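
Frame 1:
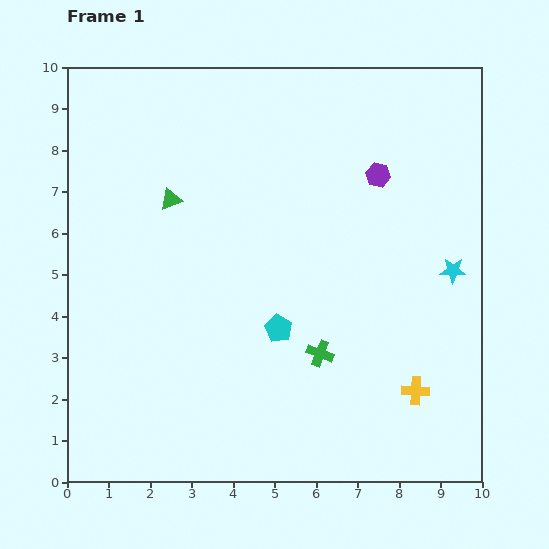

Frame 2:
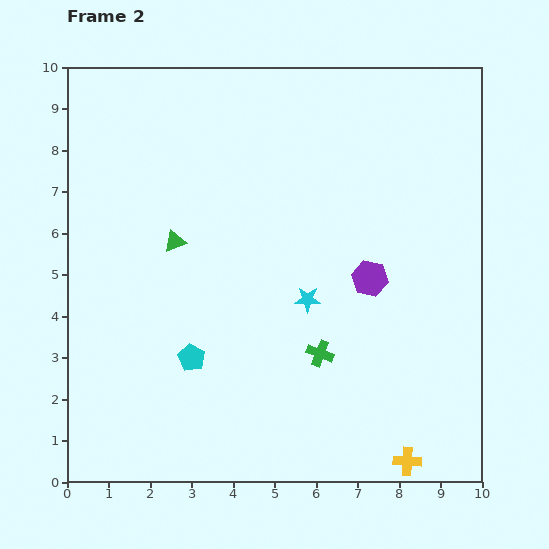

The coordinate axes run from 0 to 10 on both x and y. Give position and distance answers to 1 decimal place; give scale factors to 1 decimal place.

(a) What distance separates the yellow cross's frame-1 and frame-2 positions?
1.7

The yellow cross moved from (8.4, 2.2) to (8.2, 0.5), a distance of √(0.2² + 1.7²) ≈ 1.7.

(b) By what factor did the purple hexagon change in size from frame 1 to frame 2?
1.5×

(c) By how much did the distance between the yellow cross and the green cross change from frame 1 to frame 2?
+0.8

Distance in frame 1: 2.5. Distance in frame 2: 3.3.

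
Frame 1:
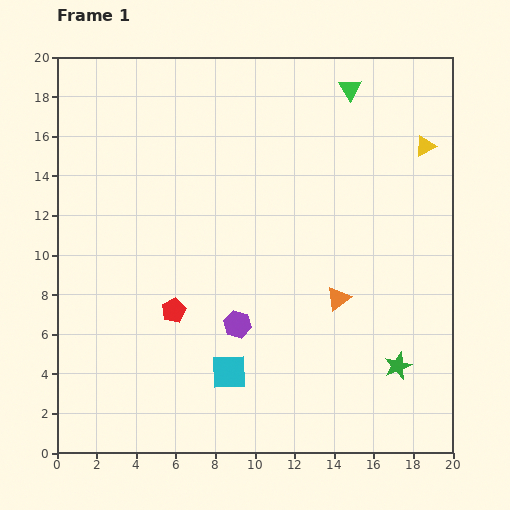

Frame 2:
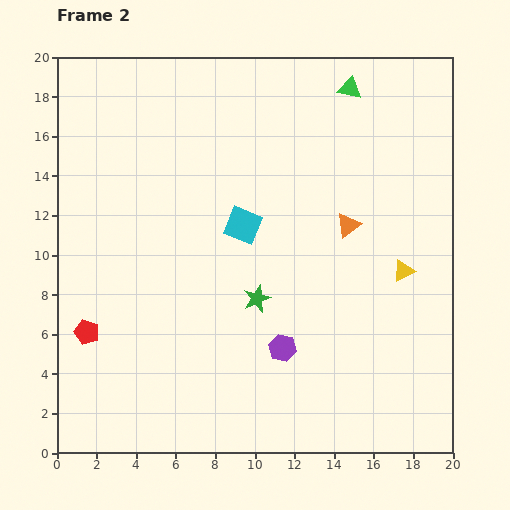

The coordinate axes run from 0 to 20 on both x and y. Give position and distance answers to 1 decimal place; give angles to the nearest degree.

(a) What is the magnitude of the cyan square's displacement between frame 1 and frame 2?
7.4

The cyan square moved from (8.7, 4.1) to (9.4, 11.5), a distance of √(0.7² + 7.4²) ≈ 7.4.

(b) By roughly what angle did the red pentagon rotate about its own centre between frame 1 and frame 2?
26° counter-clockwise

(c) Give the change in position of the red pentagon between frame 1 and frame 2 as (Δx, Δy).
(-4.4, -1.1)

The red pentagon was at (5.9, 7.2) in frame 1 and (1.5, 6.1) in frame 2.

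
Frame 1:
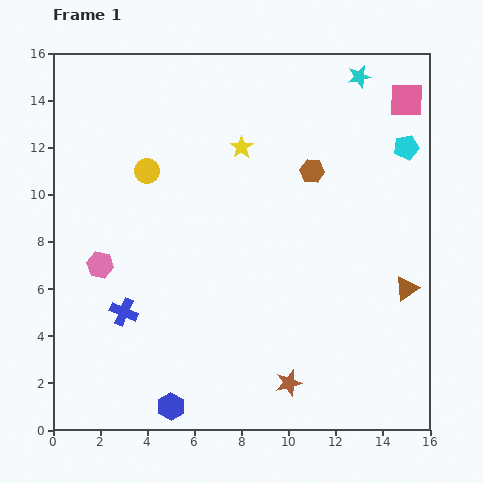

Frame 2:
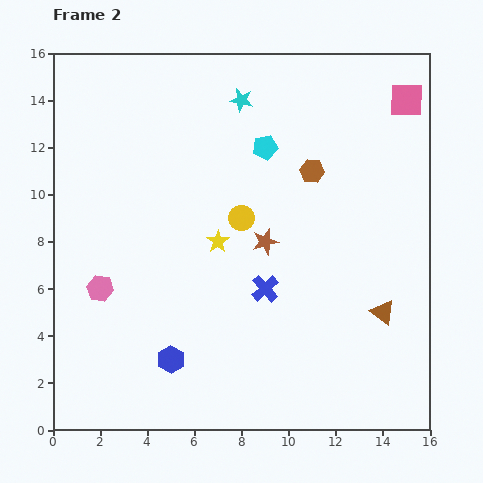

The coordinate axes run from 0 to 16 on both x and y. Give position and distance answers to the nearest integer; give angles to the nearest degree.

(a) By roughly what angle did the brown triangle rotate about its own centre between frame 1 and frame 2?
48° counter-clockwise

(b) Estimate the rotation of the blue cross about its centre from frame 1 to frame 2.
26° clockwise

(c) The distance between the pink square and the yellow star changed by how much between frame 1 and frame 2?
+3

Distance in frame 1: 7. Distance in frame 2: 10.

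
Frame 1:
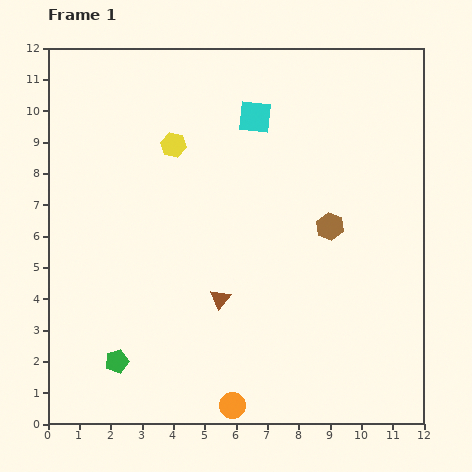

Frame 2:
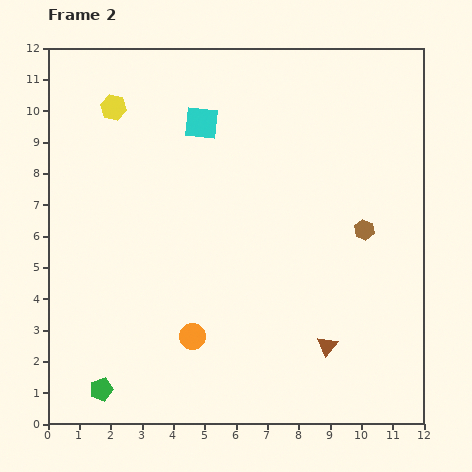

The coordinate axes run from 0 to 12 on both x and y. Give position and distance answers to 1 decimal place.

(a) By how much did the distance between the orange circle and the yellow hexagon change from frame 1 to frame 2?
-0.8

Distance in frame 1: 8.5. Distance in frame 2: 7.7.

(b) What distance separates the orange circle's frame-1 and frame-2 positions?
2.6

The orange circle moved from (5.9, 0.6) to (4.6, 2.8), a distance of √(1.3² + 2.2²) ≈ 2.6.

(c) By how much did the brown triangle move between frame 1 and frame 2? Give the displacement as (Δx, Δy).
(3.4, -1.5)

The brown triangle was at (5.5, 4.0) in frame 1 and (8.9, 2.5) in frame 2.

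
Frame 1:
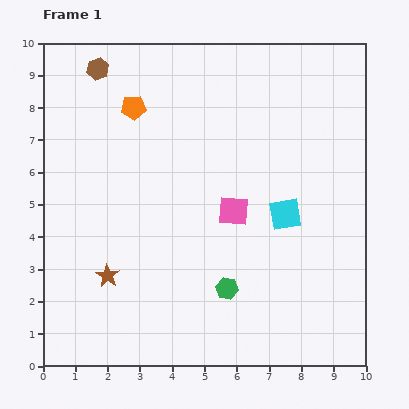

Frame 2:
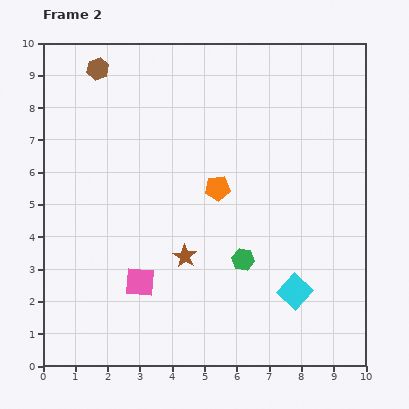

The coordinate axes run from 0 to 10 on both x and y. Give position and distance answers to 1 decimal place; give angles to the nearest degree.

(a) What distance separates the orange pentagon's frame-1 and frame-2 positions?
3.6

The orange pentagon moved from (2.8, 8.0) to (5.4, 5.5), a distance of √(2.6² + 2.5²) ≈ 3.6.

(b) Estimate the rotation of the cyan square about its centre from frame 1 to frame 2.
38° counter-clockwise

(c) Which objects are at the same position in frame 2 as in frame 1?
the brown hexagon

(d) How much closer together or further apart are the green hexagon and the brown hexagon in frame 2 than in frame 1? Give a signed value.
-0.5

Distance in frame 1: 7.9. Distance in frame 2: 7.4.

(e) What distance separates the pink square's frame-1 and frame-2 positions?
3.6

The pink square moved from (5.9, 4.8) to (3.0, 2.6), a distance of √(2.9² + 2.2²) ≈ 3.6.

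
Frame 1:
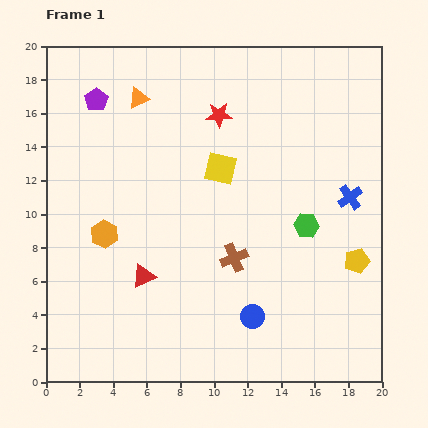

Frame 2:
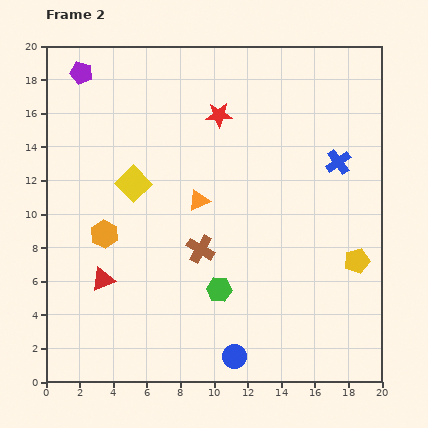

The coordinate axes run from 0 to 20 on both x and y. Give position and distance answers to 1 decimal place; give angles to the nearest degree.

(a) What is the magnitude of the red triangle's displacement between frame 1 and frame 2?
2.4

The red triangle moved from (5.8, 6.3) to (3.4, 6.1), a distance of √(2.4² + 0.2²) ≈ 2.4.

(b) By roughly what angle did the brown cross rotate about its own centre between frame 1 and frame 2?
38° counter-clockwise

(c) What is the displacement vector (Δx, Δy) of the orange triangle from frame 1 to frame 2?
(3.6, -6.1)

The orange triangle was at (5.5, 16.9) in frame 1 and (9.1, 10.8) in frame 2.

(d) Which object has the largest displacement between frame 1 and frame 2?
the orange triangle

(moved 7.1; next 6.4)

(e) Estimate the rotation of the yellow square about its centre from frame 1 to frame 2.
33° clockwise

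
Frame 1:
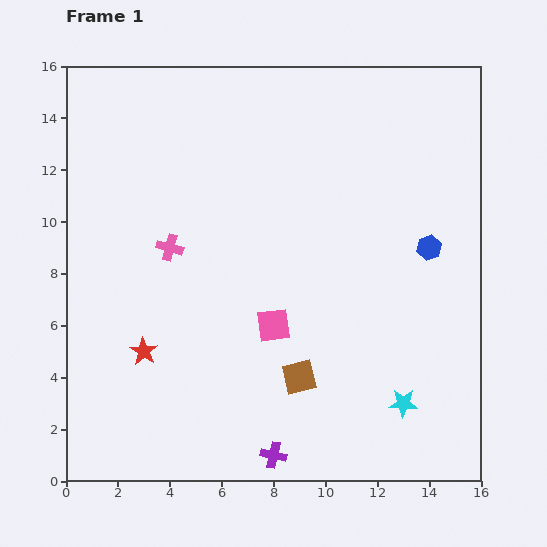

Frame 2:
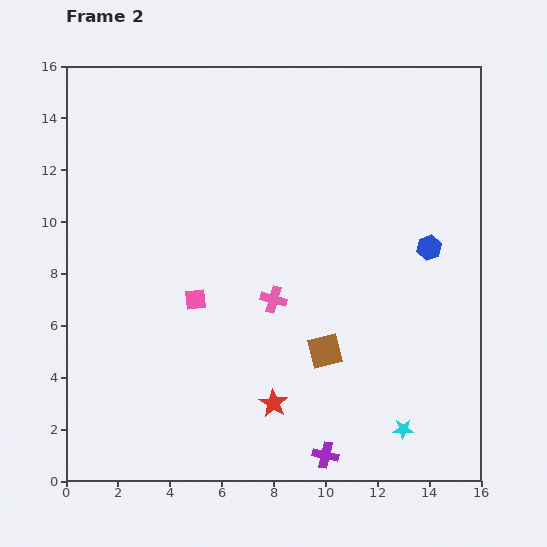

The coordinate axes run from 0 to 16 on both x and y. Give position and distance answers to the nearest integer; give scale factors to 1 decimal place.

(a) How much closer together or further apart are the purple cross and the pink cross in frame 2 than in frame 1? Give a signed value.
-3

Distance in frame 1: 9. Distance in frame 2: 6.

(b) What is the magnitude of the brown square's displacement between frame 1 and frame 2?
1

The brown square moved from (9, 4) to (10, 5), a distance of √(1² + 1²) ≈ 1.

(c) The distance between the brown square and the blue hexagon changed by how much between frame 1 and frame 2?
-1

Distance in frame 1: 7. Distance in frame 2: 6.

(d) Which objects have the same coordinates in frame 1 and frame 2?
the blue hexagon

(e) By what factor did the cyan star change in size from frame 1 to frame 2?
0.7×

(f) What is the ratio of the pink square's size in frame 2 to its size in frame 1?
0.6×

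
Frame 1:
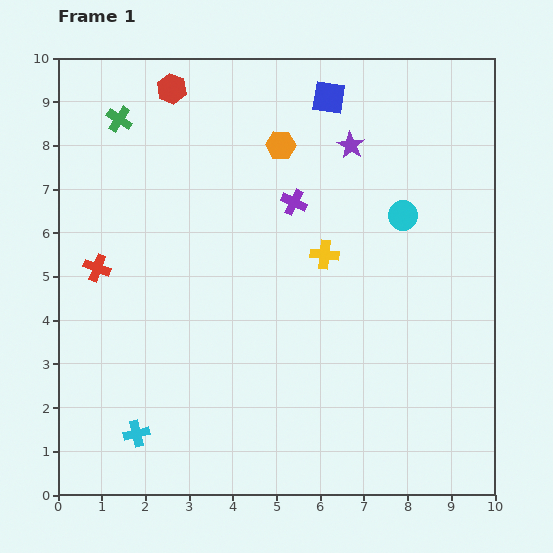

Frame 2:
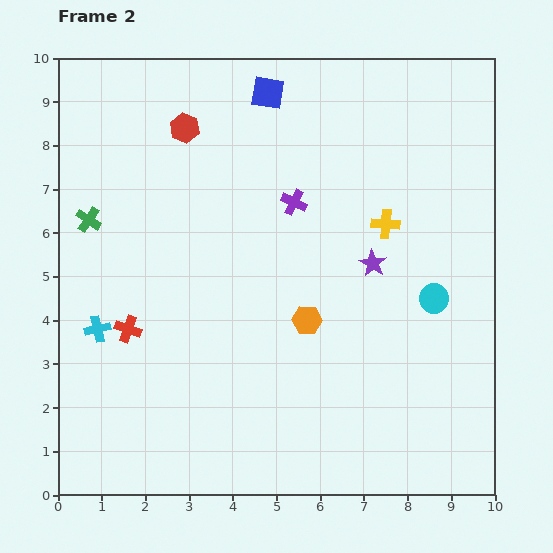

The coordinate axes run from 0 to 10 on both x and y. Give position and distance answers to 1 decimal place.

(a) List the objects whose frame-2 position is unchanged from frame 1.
the purple cross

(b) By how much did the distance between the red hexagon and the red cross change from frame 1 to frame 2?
+0.4

Distance in frame 1: 4.4. Distance in frame 2: 4.8.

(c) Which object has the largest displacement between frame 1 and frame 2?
the orange hexagon

(moved 4.0; next 2.7)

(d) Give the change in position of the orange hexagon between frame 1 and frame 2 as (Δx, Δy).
(0.6, -4.0)

The orange hexagon was at (5.1, 8.0) in frame 1 and (5.7, 4.0) in frame 2.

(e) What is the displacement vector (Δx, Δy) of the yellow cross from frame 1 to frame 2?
(1.4, 0.7)

The yellow cross was at (6.1, 5.5) in frame 1 and (7.5, 6.2) in frame 2.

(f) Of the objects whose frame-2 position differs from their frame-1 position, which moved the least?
the red hexagon

(moved 0.9)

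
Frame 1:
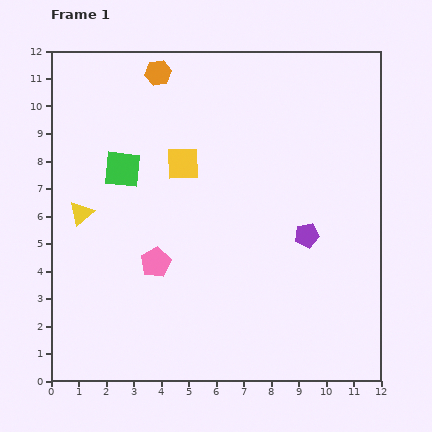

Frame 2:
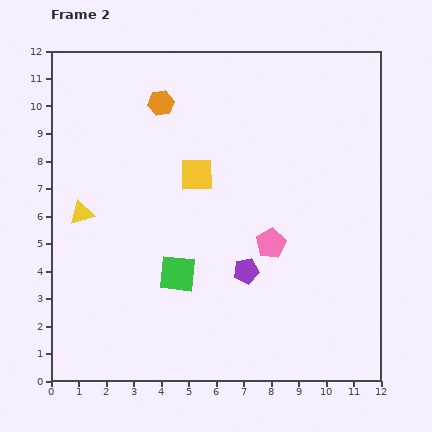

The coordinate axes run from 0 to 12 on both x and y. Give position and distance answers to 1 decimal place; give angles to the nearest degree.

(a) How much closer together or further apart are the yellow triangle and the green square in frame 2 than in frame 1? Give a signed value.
+1.9

Distance in frame 1: 2.2. Distance in frame 2: 4.1.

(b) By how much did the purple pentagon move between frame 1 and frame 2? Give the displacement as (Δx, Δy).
(-2.2, -1.3)

The purple pentagon was at (9.3, 5.3) in frame 1 and (7.1, 4.0) in frame 2.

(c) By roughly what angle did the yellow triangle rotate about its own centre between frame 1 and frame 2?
26° clockwise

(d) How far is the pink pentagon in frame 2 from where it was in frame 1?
4.3

The pink pentagon moved from (3.8, 4.3) to (8.0, 5.0), a distance of √(4.2² + 0.7²) ≈ 4.3.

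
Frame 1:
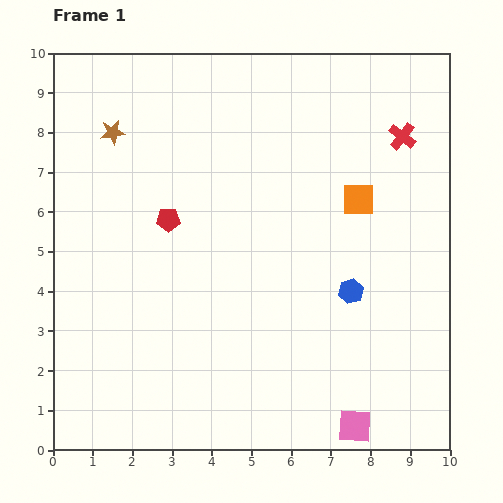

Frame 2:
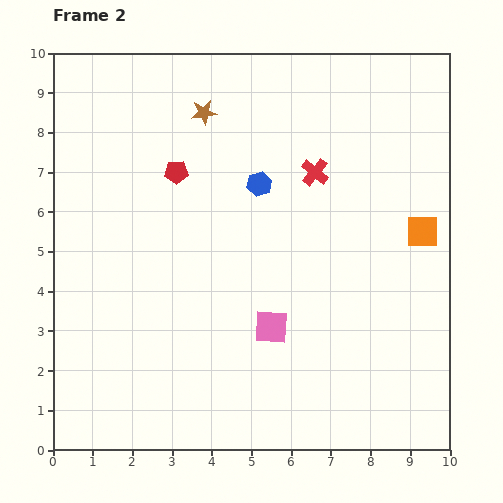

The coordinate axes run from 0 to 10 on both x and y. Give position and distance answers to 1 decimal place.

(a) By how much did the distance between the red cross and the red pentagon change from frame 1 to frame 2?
-2.8

Distance in frame 1: 6.3. Distance in frame 2: 3.5.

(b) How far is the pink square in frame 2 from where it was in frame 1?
3.3

The pink square moved from (7.6, 0.6) to (5.5, 3.1), a distance of √(2.1² + 2.5²) ≈ 3.3.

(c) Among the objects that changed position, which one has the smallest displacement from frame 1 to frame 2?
the red pentagon

(moved 1.2)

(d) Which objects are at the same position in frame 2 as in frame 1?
none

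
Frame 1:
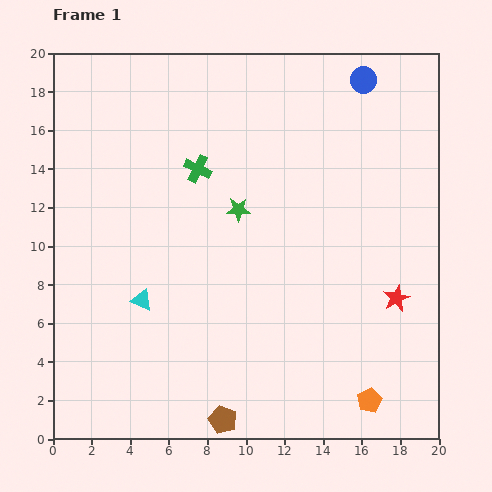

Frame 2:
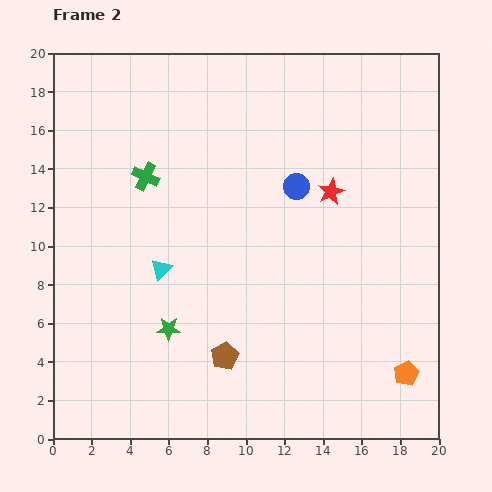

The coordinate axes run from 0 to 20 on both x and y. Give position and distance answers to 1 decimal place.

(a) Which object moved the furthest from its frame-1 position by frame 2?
the green star

(moved 7.2; next 6.5)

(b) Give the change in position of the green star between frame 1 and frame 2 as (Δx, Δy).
(-3.6, -6.2)

The green star was at (9.6, 11.9) in frame 1 and (6.0, 5.7) in frame 2.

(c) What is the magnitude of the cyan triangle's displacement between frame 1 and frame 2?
1.9

The cyan triangle moved from (4.6, 7.2) to (5.6, 8.8), a distance of √(1.0² + 1.6²) ≈ 1.9.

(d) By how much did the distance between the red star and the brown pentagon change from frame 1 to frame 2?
-0.9

Distance in frame 1: 11.0. Distance in frame 2: 10.1.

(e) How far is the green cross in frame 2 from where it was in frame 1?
2.7

The green cross moved from (7.5, 14.0) to (4.8, 13.6), a distance of √(2.7² + 0.4²) ≈ 2.7.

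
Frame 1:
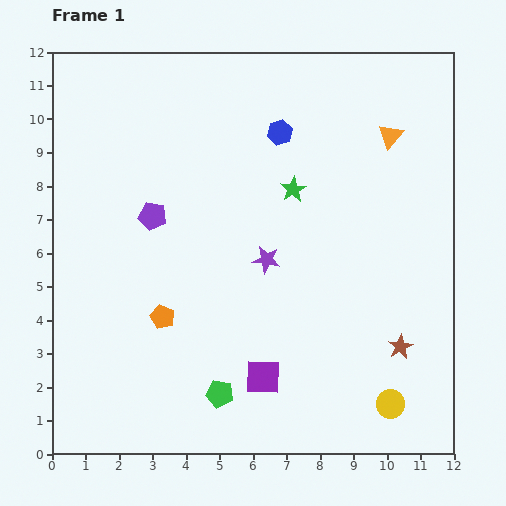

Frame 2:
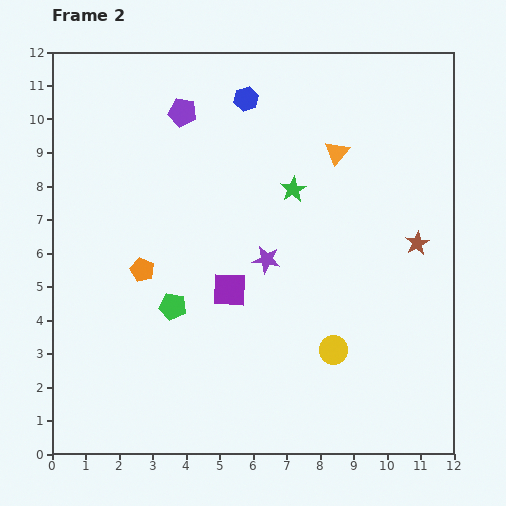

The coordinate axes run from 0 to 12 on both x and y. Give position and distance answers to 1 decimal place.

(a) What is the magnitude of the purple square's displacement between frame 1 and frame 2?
2.8

The purple square moved from (6.3, 2.3) to (5.3, 4.9), a distance of √(1.0² + 2.6²) ≈ 2.8.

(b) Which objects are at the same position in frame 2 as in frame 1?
the purple star, the green star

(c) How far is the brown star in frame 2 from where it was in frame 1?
3.1

The brown star moved from (10.4, 3.2) to (10.9, 6.3), a distance of √(0.5² + 3.1²) ≈ 3.1.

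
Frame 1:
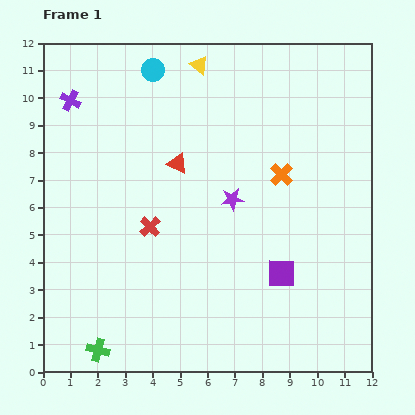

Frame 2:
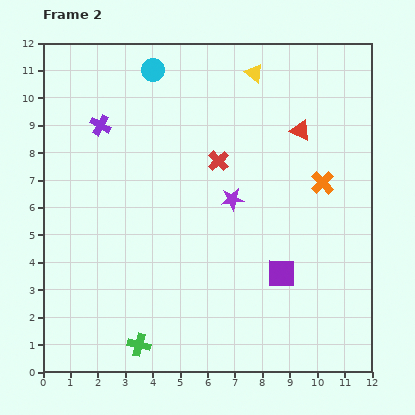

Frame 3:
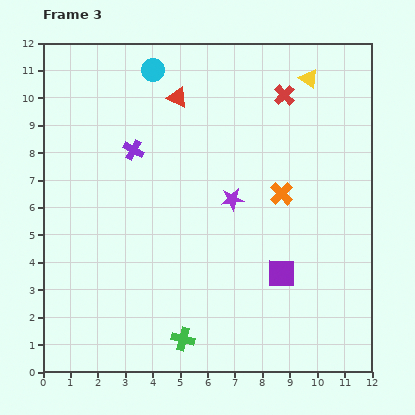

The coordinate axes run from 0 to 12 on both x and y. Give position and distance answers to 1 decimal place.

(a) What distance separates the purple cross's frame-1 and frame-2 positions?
1.4

The purple cross moved from (1.0, 9.9) to (2.1, 9.0), a distance of √(1.1² + 0.9²) ≈ 1.4.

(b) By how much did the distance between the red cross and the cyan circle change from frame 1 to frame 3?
-0.8

Distance in frame 1: 5.7. Distance in frame 3: 4.9.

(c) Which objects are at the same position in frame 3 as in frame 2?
the cyan circle, the purple square, the purple star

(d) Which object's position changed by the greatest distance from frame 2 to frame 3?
the red triangle

(moved 4.7; next 3.4)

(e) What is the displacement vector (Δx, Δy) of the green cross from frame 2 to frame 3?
(1.6, 0.2)

The green cross was at (3.5, 1.0) in frame 2 and (5.1, 1.2) in frame 3.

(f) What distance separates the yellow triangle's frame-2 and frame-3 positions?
2.0

The yellow triangle moved from (7.7, 10.9) to (9.7, 10.7), a distance of √(2.0² + 0.2²) ≈ 2.0.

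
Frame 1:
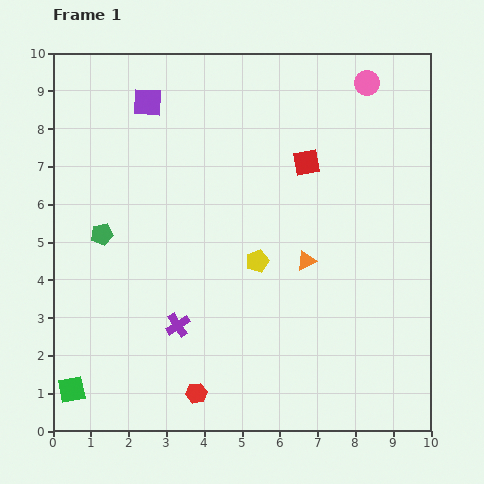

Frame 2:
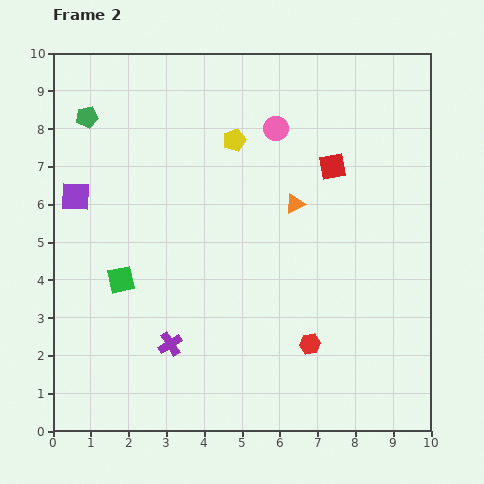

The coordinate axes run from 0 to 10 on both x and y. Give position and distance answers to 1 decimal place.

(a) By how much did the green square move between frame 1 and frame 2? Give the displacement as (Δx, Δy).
(1.3, 2.9)

The green square was at (0.5, 1.1) in frame 1 and (1.8, 4.0) in frame 2.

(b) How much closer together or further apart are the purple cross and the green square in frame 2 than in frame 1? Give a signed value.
-1.2

Distance in frame 1: 3.3. Distance in frame 2: 2.1.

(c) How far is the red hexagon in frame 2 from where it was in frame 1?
3.3

The red hexagon moved from (3.8, 1.0) to (6.8, 2.3), a distance of √(3.0² + 1.3²) ≈ 3.3.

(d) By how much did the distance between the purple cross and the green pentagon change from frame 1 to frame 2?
+3.3

Distance in frame 1: 3.1. Distance in frame 2: 6.4.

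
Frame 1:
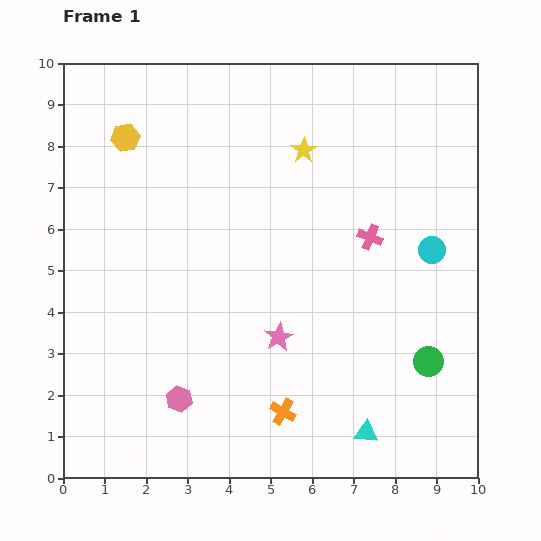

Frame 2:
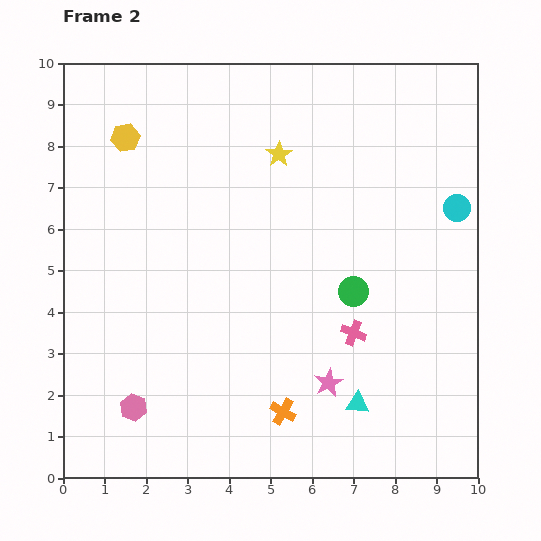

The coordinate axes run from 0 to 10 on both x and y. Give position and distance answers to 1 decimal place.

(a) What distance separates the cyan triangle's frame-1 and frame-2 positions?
0.7

The cyan triangle moved from (7.3, 1.1) to (7.1, 1.8), a distance of √(0.2² + 0.7²) ≈ 0.7.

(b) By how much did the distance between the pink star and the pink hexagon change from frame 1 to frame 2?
+1.9

Distance in frame 1: 2.8. Distance in frame 2: 4.7.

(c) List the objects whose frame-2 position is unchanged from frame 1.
the yellow hexagon, the orange cross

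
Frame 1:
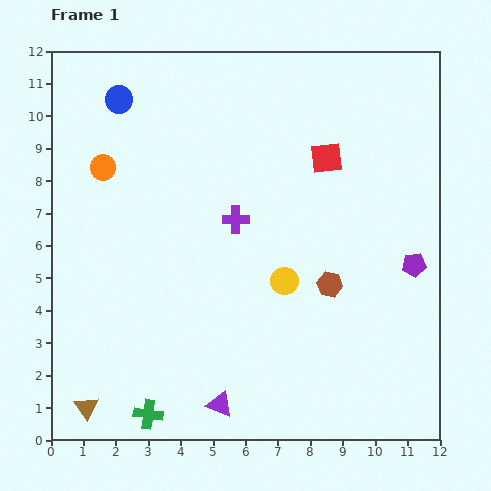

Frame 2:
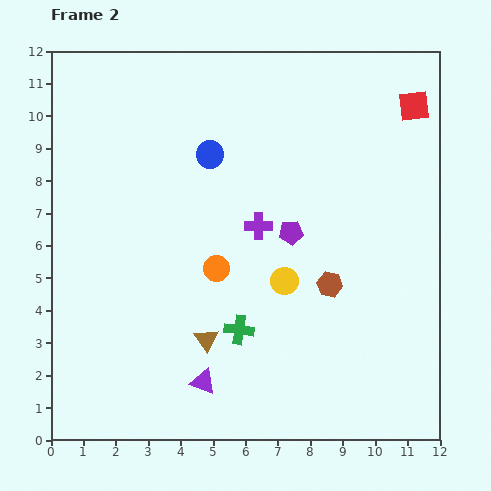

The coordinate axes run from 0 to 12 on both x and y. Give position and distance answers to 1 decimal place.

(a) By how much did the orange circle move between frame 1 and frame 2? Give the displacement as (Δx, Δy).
(3.5, -3.1)

The orange circle was at (1.6, 8.4) in frame 1 and (5.1, 5.3) in frame 2.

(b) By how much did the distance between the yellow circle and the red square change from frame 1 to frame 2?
+2.7

Distance in frame 1: 4.0. Distance in frame 2: 6.7.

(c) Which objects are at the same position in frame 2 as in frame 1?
the brown hexagon, the yellow circle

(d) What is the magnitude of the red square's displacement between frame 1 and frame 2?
3.1

The red square moved from (8.5, 8.7) to (11.2, 10.3), a distance of √(2.7² + 1.6²) ≈ 3.1.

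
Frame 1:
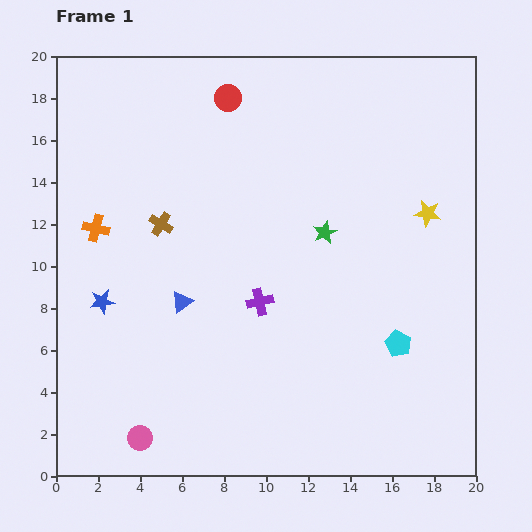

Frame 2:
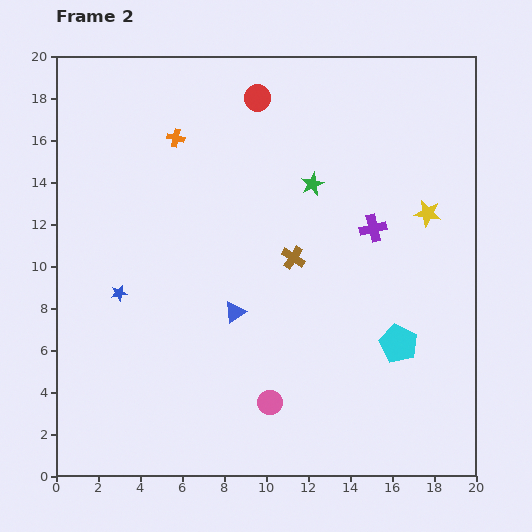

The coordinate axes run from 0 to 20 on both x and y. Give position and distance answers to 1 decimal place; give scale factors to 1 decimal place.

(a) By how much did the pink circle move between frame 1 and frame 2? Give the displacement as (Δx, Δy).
(6.2, 1.7)

The pink circle was at (4.0, 1.8) in frame 1 and (10.2, 3.5) in frame 2.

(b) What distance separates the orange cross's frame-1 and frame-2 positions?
5.7

The orange cross moved from (1.9, 11.8) to (5.7, 16.1), a distance of √(3.8² + 4.3²) ≈ 5.7.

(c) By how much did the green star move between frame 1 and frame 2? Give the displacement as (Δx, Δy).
(-0.6, 2.3)

The green star was at (12.8, 11.6) in frame 1 and (12.2, 13.9) in frame 2.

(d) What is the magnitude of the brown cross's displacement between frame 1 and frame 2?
6.5

The brown cross moved from (5.0, 12.0) to (11.3, 10.4), a distance of √(6.3² + 1.6²) ≈ 6.5.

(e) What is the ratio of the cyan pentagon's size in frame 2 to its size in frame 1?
1.5×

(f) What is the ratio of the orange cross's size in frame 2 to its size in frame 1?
0.7×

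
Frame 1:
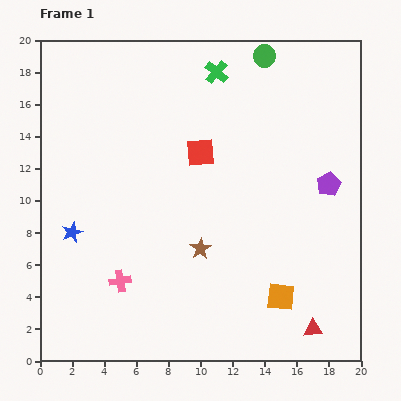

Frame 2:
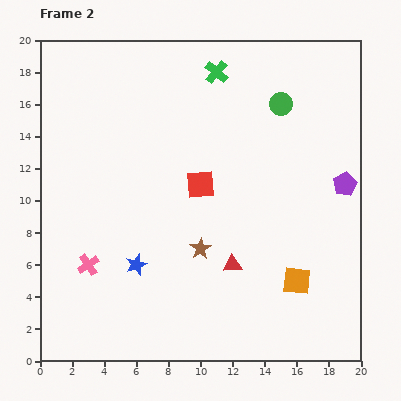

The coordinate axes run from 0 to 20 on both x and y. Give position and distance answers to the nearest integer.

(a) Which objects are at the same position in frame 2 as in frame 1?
the brown star, the green cross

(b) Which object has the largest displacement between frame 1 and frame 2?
the red triangle

(moved 6; next 4)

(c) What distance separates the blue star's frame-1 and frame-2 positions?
4

The blue star moved from (2, 8) to (6, 6), a distance of √(4² + 2²) ≈ 4.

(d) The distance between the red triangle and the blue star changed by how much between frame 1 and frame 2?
-10

Distance in frame 1: 16. Distance in frame 2: 6.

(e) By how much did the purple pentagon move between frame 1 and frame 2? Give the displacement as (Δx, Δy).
(1, 0)

The purple pentagon was at (18, 11) in frame 1 and (19, 11) in frame 2.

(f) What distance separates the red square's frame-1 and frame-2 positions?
2

The red square moved from (10, 13) to (10, 11), a distance of √(0² + 2²) ≈ 2.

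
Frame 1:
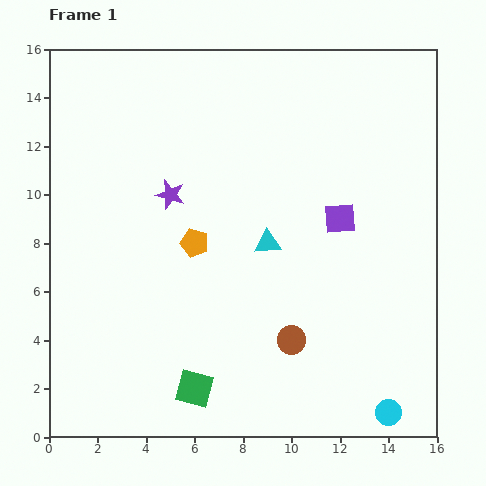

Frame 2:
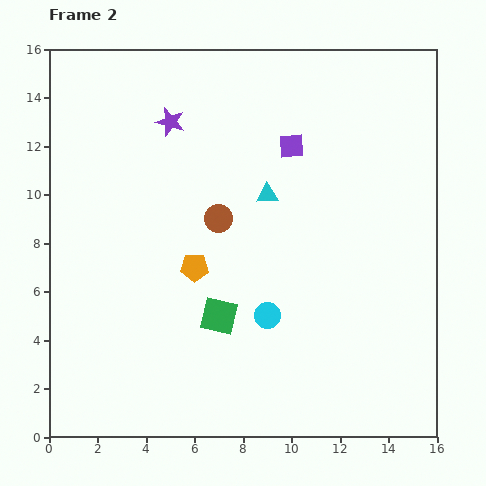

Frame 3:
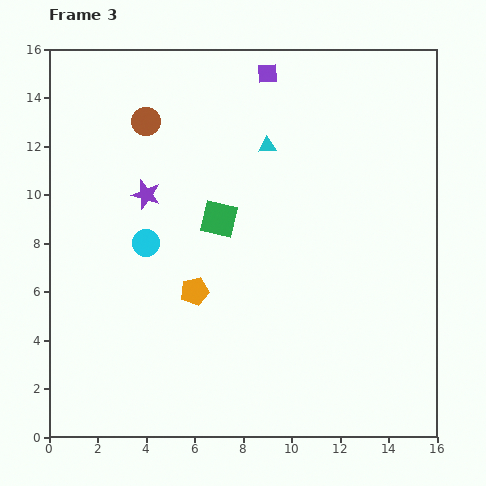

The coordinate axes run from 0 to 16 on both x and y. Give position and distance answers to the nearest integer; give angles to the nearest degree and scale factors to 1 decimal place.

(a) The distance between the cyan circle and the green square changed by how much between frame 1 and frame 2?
-6

Distance in frame 1: 8. Distance in frame 2: 2.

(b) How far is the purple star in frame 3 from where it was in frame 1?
1

The purple star moved from (5, 10) to (4, 10), a distance of √(1² + 0²) ≈ 1.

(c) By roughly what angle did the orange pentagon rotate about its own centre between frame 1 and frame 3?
31° counter-clockwise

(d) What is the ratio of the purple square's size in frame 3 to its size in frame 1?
0.6×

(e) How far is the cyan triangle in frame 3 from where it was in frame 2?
2

The cyan triangle moved from (9, 10) to (9, 12), a distance of √(0² + 2²) ≈ 2.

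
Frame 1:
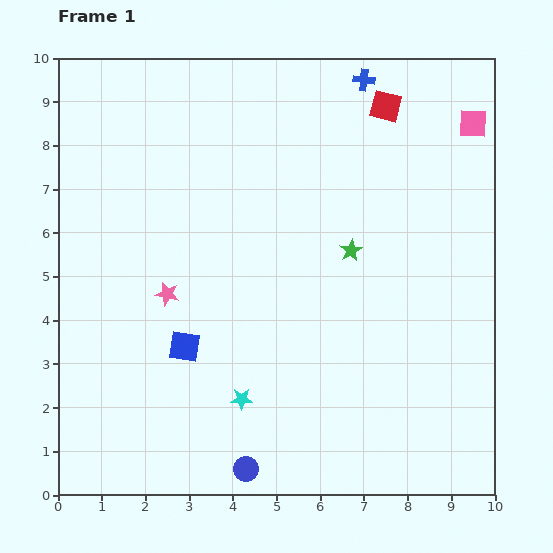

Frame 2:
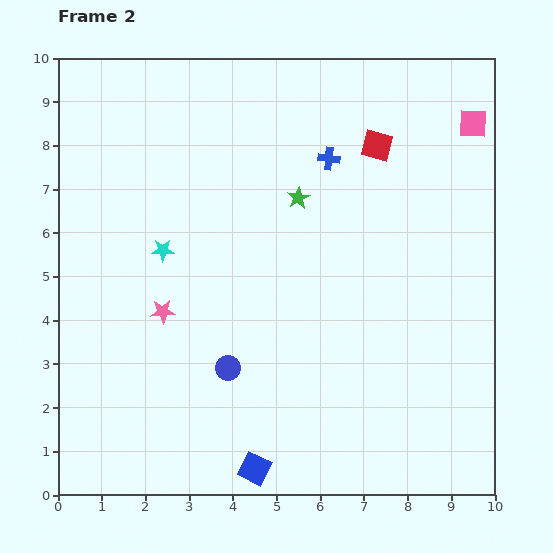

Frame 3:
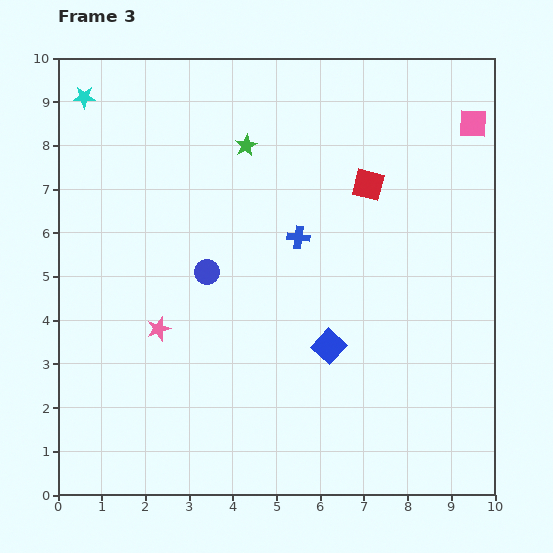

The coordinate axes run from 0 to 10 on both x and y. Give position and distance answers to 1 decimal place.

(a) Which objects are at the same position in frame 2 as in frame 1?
the pink square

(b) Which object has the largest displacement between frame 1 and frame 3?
the cyan star

(moved 7.8; next 4.6)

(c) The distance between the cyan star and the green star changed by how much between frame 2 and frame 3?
+0.6

Distance in frame 2: 3.3. Distance in frame 3: 3.9.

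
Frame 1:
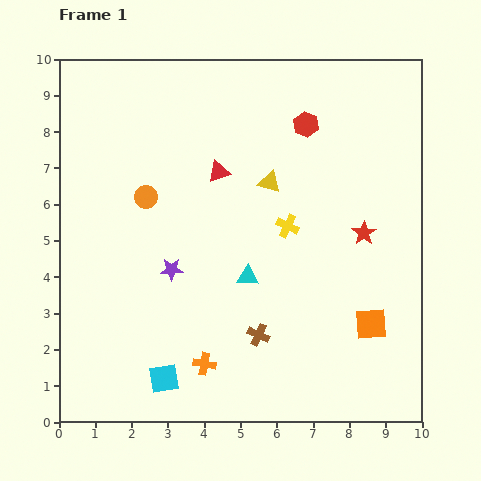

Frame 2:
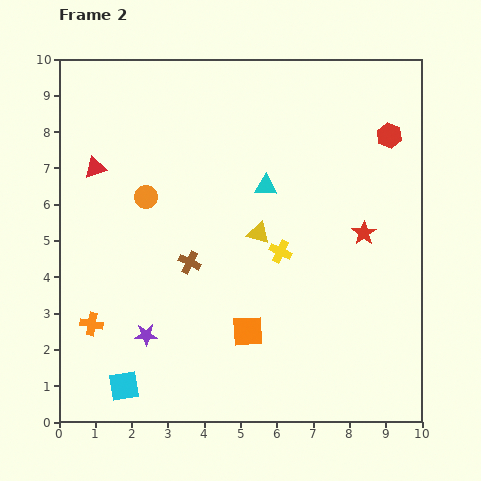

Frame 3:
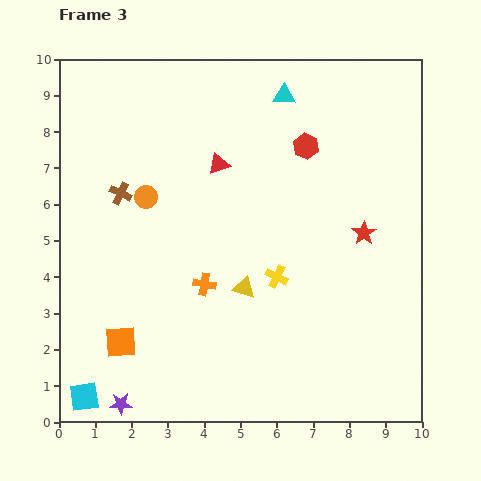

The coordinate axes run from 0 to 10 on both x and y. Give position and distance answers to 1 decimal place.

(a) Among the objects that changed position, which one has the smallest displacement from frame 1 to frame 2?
the yellow cross

(moved 0.7)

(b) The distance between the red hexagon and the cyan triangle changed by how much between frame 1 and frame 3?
-3.0

Distance in frame 1: 4.5. Distance in frame 3: 1.5.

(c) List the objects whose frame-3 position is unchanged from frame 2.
the orange circle, the red star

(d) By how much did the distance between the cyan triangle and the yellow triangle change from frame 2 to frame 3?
+4.1

Distance in frame 2: 1.3. Distance in frame 3: 5.4.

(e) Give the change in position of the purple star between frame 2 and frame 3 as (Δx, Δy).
(-0.7, -1.9)

The purple star was at (2.4, 2.4) in frame 2 and (1.7, 0.5) in frame 3.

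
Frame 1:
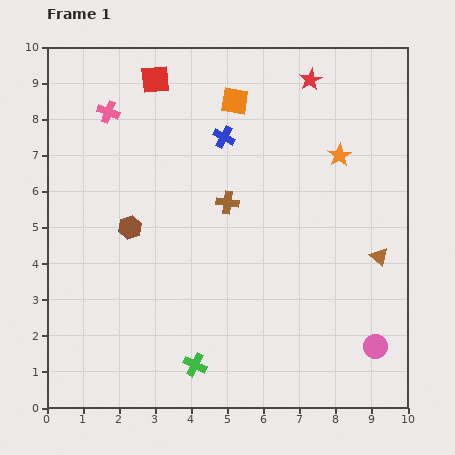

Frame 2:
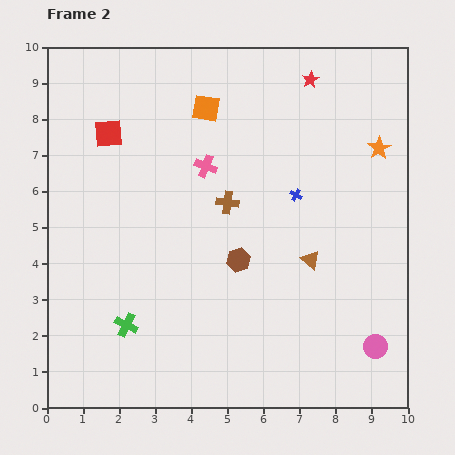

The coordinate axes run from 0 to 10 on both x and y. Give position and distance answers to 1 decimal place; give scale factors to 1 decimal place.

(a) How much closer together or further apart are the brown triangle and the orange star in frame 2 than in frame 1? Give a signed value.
+0.6

Distance in frame 1: 3.0. Distance in frame 2: 3.6.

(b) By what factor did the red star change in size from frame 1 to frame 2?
0.8×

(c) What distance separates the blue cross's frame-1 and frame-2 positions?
2.6

The blue cross moved from (4.9, 7.5) to (6.9, 5.9), a distance of √(2.0² + 1.6²) ≈ 2.6.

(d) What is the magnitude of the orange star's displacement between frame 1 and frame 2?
1.1

The orange star moved from (8.1, 7.0) to (9.2, 7.2), a distance of √(1.1² + 0.2²) ≈ 1.1.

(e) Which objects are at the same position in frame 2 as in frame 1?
the brown cross, the red star, the pink circle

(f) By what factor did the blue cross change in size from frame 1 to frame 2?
0.6×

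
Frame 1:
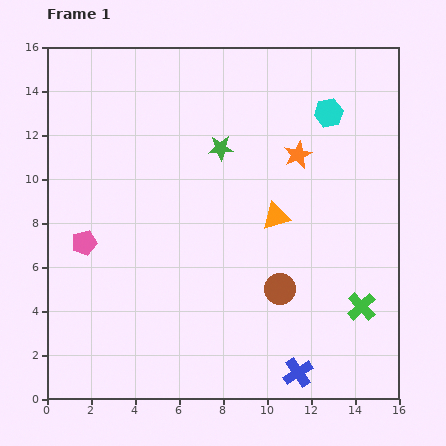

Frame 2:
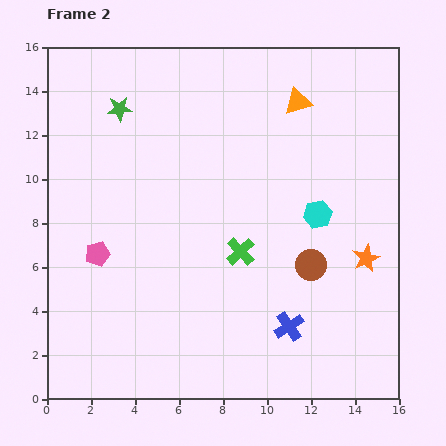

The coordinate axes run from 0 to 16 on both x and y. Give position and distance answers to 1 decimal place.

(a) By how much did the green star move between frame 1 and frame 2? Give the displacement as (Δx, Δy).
(-4.6, 1.8)

The green star was at (7.9, 11.4) in frame 1 and (3.3, 13.2) in frame 2.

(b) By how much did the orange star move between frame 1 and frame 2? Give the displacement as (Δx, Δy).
(3.1, -4.7)

The orange star was at (11.4, 11.1) in frame 1 and (14.5, 6.4) in frame 2.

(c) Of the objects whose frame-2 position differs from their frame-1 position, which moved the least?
the pink pentagon

(moved 0.8)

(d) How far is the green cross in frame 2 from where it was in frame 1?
6.0

The green cross moved from (14.3, 4.2) to (8.8, 6.7), a distance of √(5.5² + 2.5²) ≈ 6.0.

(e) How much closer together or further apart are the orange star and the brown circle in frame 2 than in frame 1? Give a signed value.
-3.7

Distance in frame 1: 6.2. Distance in frame 2: 2.5.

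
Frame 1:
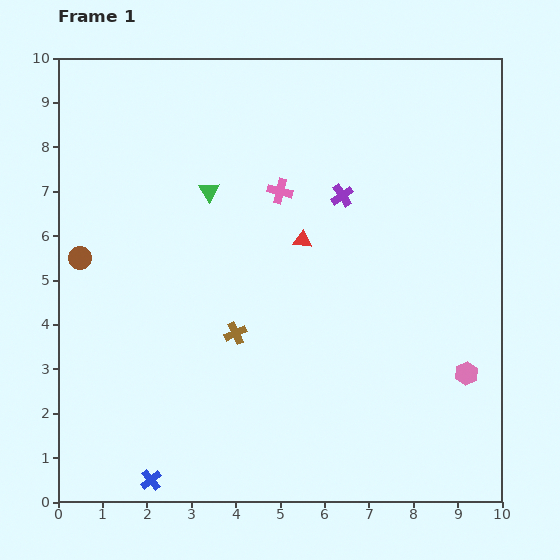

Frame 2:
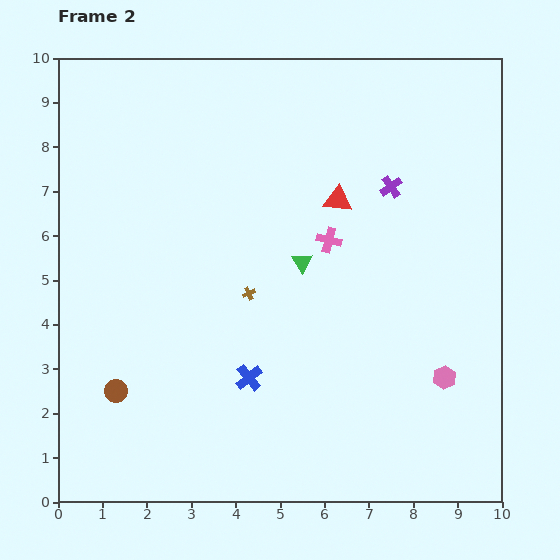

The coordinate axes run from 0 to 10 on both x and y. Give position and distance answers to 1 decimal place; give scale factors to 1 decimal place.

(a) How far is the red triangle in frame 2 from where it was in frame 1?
1.2

The red triangle moved from (5.5, 5.9) to (6.3, 6.8), a distance of √(0.8² + 0.9²) ≈ 1.2.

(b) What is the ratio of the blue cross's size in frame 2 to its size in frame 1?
1.3×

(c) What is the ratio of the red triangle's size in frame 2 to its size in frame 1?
1.5×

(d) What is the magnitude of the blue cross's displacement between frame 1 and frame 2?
3.2

The blue cross moved from (2.1, 0.5) to (4.3, 2.8), a distance of √(2.2² + 2.3²) ≈ 3.2.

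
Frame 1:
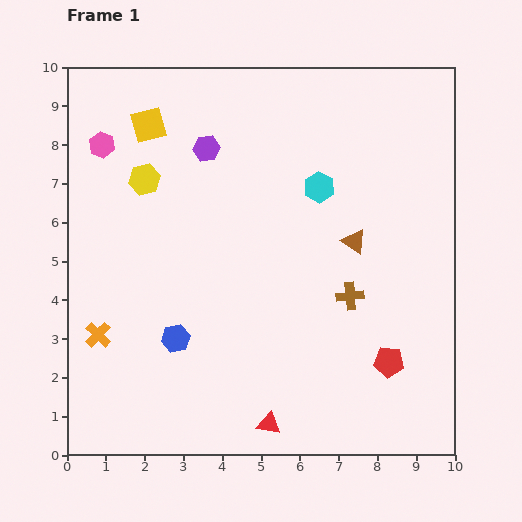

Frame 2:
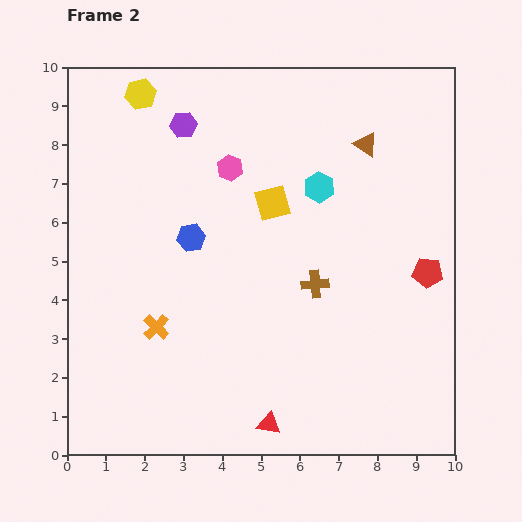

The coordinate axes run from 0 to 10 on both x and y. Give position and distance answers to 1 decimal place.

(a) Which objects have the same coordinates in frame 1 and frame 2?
the red triangle, the cyan hexagon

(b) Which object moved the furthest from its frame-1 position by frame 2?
the yellow square

(moved 3.8; next 3.4)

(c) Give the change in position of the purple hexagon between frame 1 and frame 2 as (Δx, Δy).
(-0.6, 0.6)

The purple hexagon was at (3.6, 7.9) in frame 1 and (3.0, 8.5) in frame 2.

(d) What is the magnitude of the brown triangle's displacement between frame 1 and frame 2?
2.5

The brown triangle moved from (7.4, 5.5) to (7.7, 8.0), a distance of √(0.3² + 2.5²) ≈ 2.5.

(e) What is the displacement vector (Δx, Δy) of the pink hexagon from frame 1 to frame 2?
(3.3, -0.6)

The pink hexagon was at (0.9, 8.0) in frame 1 and (4.2, 7.4) in frame 2.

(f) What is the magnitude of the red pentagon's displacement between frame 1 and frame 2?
2.5

The red pentagon moved from (8.3, 2.4) to (9.3, 4.7), a distance of √(1.0² + 2.3²) ≈ 2.5.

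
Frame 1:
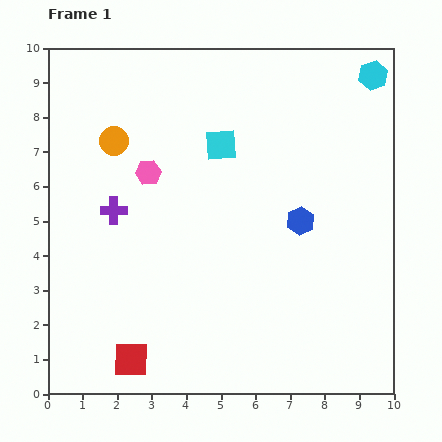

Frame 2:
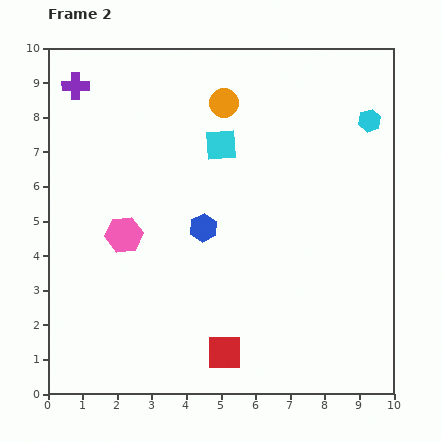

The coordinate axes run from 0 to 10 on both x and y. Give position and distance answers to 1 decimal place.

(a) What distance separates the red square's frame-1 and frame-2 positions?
2.7

The red square moved from (2.4, 1.0) to (5.1, 1.2), a distance of √(2.7² + 0.2²) ≈ 2.7.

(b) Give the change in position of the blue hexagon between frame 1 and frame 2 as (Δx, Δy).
(-2.8, -0.2)

The blue hexagon was at (7.3, 5.0) in frame 1 and (4.5, 4.8) in frame 2.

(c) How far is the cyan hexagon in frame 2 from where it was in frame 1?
1.3

The cyan hexagon moved from (9.4, 9.2) to (9.3, 7.9), a distance of √(0.1² + 1.3²) ≈ 1.3.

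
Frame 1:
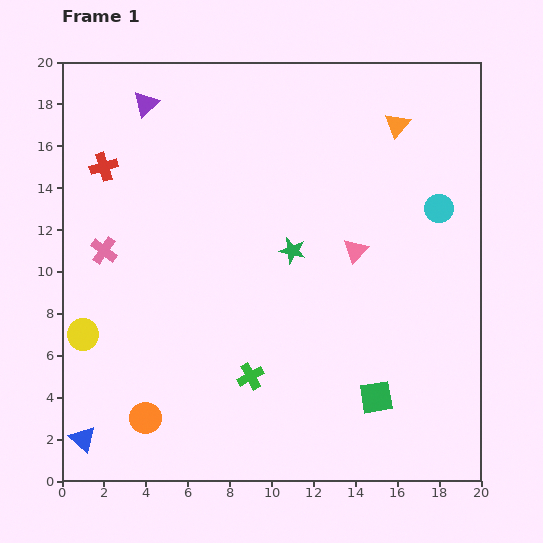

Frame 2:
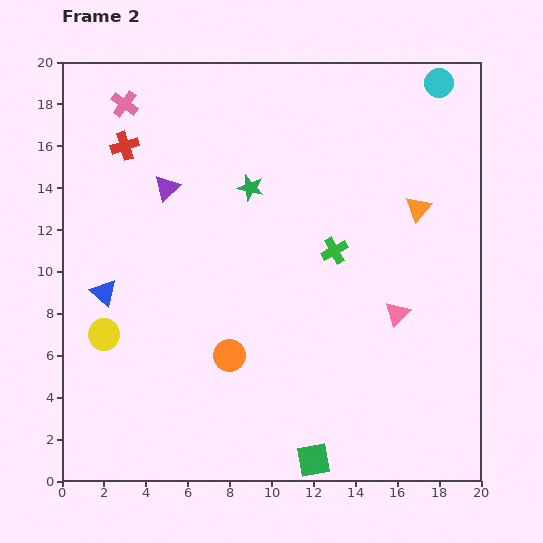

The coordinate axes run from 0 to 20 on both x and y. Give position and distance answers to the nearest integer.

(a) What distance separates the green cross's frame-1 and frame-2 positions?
7

The green cross moved from (9, 5) to (13, 11), a distance of √(4² + 6²) ≈ 7.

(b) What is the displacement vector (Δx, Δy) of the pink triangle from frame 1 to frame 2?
(2, -3)

The pink triangle was at (14, 11) in frame 1 and (16, 8) in frame 2.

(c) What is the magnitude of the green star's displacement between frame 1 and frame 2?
4

The green star moved from (11, 11) to (9, 14), a distance of √(2² + 3²) ≈ 4.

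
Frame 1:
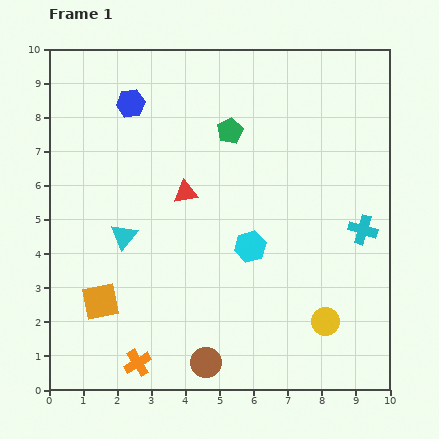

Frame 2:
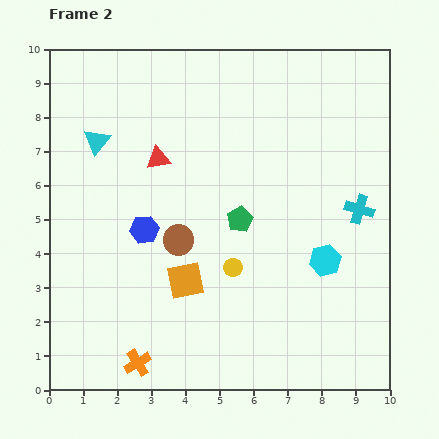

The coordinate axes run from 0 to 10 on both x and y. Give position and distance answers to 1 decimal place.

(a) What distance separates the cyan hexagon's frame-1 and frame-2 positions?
2.2

The cyan hexagon moved from (5.9, 4.2) to (8.1, 3.8), a distance of √(2.2² + 0.4²) ≈ 2.2.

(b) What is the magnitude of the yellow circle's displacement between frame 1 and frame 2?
3.1

The yellow circle moved from (8.1, 2.0) to (5.4, 3.6), a distance of √(2.7² + 1.6²) ≈ 3.1.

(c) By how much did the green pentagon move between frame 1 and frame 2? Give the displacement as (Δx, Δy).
(0.3, -2.6)

The green pentagon was at (5.3, 7.6) in frame 1 and (5.6, 5.0) in frame 2.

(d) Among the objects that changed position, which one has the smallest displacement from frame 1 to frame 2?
the cyan cross

(moved 0.6)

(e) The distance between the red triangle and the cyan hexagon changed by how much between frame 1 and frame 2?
+3.2

Distance in frame 1: 2.5. Distance in frame 2: 5.7.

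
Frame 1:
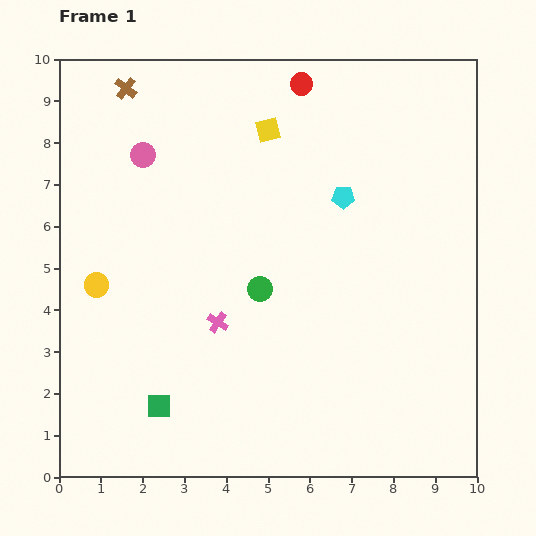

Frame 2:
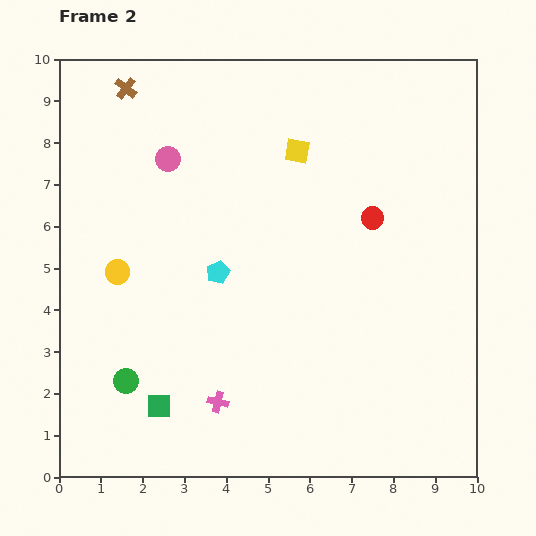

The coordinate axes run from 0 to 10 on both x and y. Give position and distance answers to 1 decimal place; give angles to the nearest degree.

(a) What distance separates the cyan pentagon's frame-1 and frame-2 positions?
3.5

The cyan pentagon moved from (6.8, 6.7) to (3.8, 4.9), a distance of √(3.0² + 1.8²) ≈ 3.5.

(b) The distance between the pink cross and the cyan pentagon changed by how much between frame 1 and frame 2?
-1.1

Distance in frame 1: 4.2. Distance in frame 2: 3.1.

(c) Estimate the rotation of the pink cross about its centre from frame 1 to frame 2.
19° counter-clockwise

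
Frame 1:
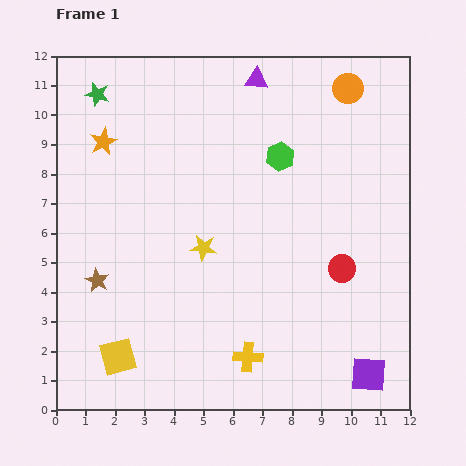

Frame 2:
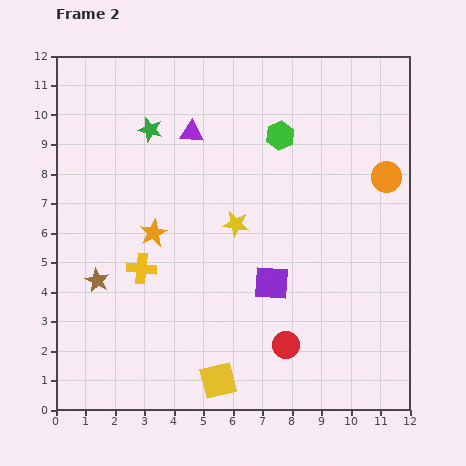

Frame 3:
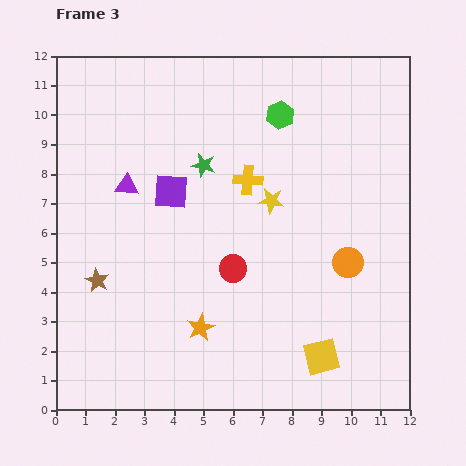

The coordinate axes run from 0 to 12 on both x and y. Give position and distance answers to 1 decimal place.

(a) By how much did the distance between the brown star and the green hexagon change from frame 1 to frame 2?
+0.4

Distance in frame 1: 7.5. Distance in frame 2: 7.9.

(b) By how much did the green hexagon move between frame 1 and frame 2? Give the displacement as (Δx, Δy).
(0.0, 0.7)

The green hexagon was at (7.6, 8.6) in frame 1 and (7.6, 9.3) in frame 2.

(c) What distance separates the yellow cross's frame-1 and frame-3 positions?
6.0

The yellow cross moved from (6.5, 1.8) to (6.5, 7.8), a distance of √(0.0² + 6.0²) ≈ 6.0.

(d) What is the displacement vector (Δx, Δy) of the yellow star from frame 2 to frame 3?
(1.2, 0.8)

The yellow star was at (6.1, 6.3) in frame 2 and (7.3, 7.1) in frame 3.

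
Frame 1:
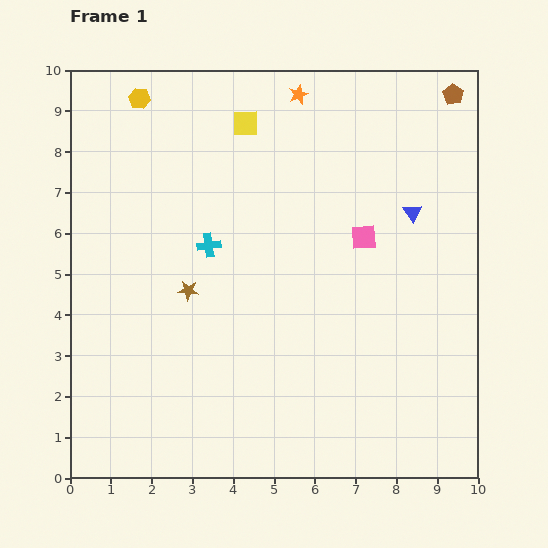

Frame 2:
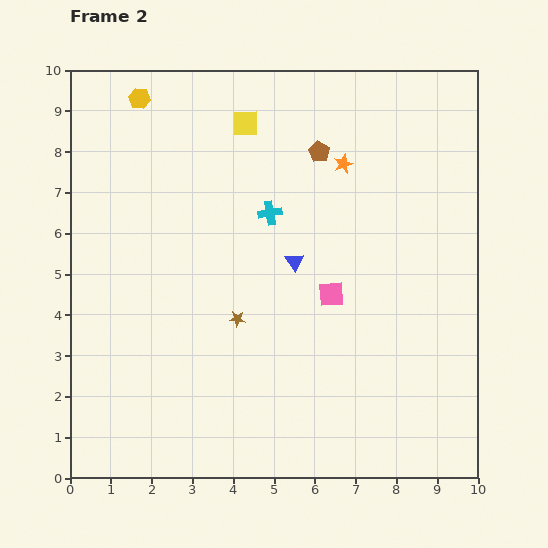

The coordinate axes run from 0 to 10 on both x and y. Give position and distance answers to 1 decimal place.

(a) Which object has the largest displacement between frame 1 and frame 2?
the brown pentagon

(moved 3.6; next 3.1)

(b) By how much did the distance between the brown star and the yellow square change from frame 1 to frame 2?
+0.5

Distance in frame 1: 4.3. Distance in frame 2: 4.8.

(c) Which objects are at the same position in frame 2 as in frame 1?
the yellow hexagon, the yellow square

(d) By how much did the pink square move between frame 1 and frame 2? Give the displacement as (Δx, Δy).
(-0.8, -1.4)

The pink square was at (7.2, 5.9) in frame 1 and (6.4, 4.5) in frame 2.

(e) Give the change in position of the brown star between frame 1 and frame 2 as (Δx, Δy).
(1.2, -0.7)

The brown star was at (2.9, 4.6) in frame 1 and (4.1, 3.9) in frame 2.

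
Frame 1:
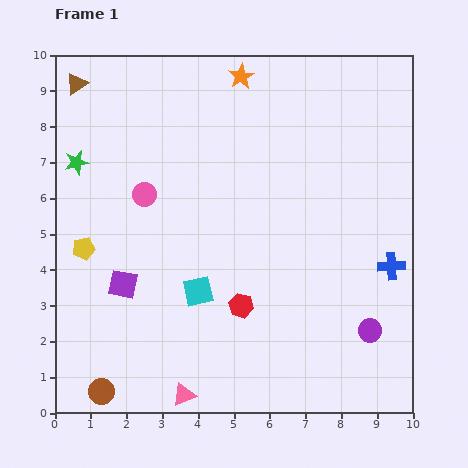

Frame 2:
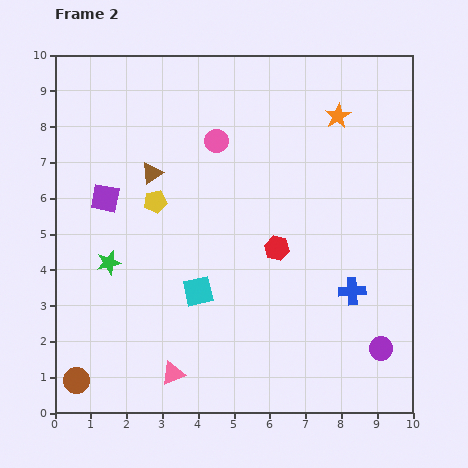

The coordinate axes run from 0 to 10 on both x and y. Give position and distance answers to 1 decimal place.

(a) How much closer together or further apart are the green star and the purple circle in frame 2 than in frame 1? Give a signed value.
-1.5

Distance in frame 1: 9.5. Distance in frame 2: 8.0.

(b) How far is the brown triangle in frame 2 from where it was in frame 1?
3.3

The brown triangle moved from (0.6, 9.2) to (2.7, 6.7), a distance of √(2.1² + 2.5²) ≈ 3.3.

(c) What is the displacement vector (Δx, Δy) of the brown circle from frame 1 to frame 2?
(-0.7, 0.3)

The brown circle was at (1.3, 0.6) in frame 1 and (0.6, 0.9) in frame 2.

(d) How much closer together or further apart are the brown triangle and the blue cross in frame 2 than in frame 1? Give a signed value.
-3.7

Distance in frame 1: 10.2. Distance in frame 2: 6.5.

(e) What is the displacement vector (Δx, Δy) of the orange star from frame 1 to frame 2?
(2.7, -1.1)

The orange star was at (5.2, 9.4) in frame 1 and (7.9, 8.3) in frame 2.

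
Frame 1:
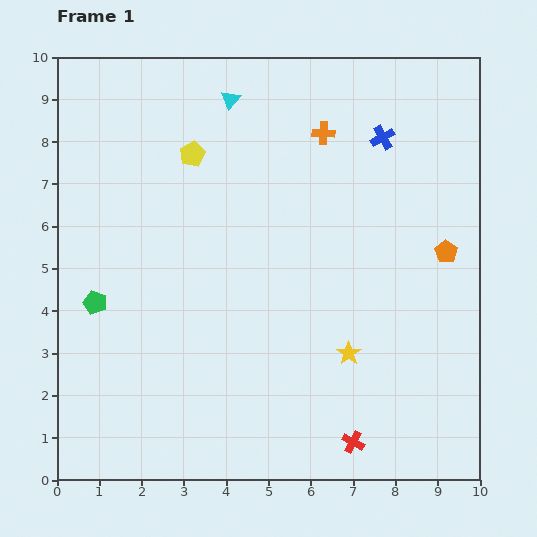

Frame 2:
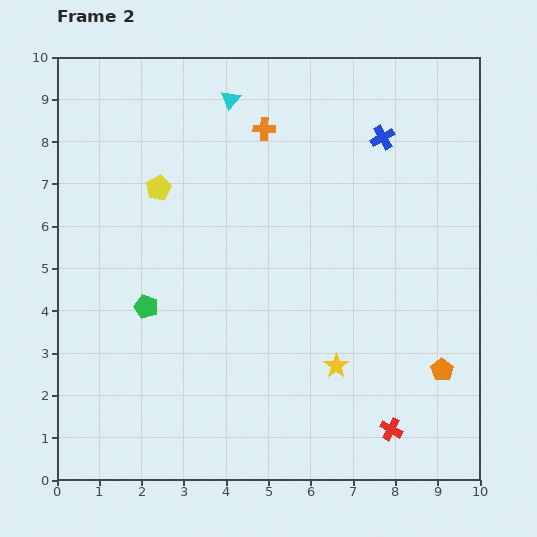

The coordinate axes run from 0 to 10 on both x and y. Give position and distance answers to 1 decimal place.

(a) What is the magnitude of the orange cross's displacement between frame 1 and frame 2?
1.4

The orange cross moved from (6.3, 8.2) to (4.9, 8.3), a distance of √(1.4² + 0.1²) ≈ 1.4.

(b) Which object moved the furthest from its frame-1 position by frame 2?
the orange pentagon

(moved 2.8; next 1.4)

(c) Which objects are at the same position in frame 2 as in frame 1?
the cyan triangle, the blue cross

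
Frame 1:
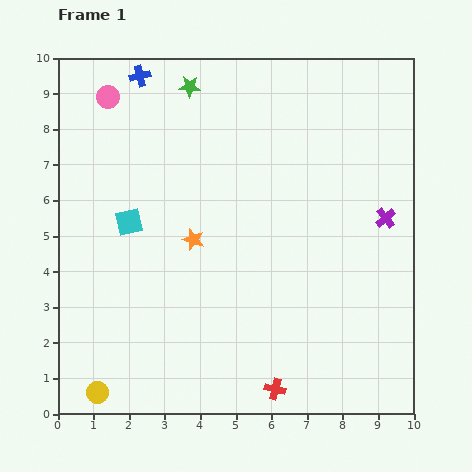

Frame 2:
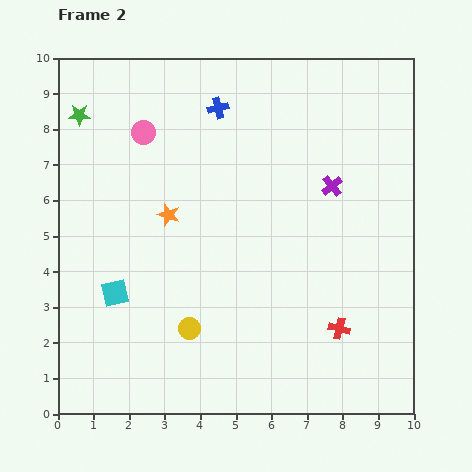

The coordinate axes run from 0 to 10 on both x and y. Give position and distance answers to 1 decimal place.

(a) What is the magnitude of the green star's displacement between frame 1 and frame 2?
3.2

The green star moved from (3.7, 9.2) to (0.6, 8.4), a distance of √(3.1² + 0.8²) ≈ 3.2.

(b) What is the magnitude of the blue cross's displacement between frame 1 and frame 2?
2.4

The blue cross moved from (2.3, 9.5) to (4.5, 8.6), a distance of √(2.2² + 0.9²) ≈ 2.4.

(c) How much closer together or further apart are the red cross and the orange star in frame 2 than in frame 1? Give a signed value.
+1.0

Distance in frame 1: 4.8. Distance in frame 2: 5.8.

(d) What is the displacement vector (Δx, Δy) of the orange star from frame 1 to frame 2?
(-0.7, 0.7)

The orange star was at (3.8, 4.9) in frame 1 and (3.1, 5.6) in frame 2.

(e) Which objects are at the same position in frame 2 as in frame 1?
none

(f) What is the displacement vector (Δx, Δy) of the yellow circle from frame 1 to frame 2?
(2.6, 1.8)

The yellow circle was at (1.1, 0.6) in frame 1 and (3.7, 2.4) in frame 2.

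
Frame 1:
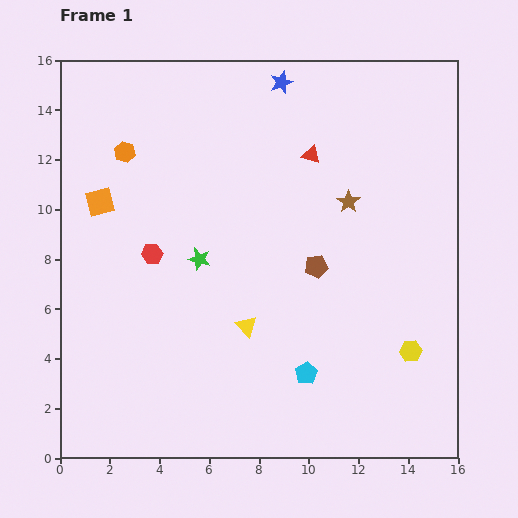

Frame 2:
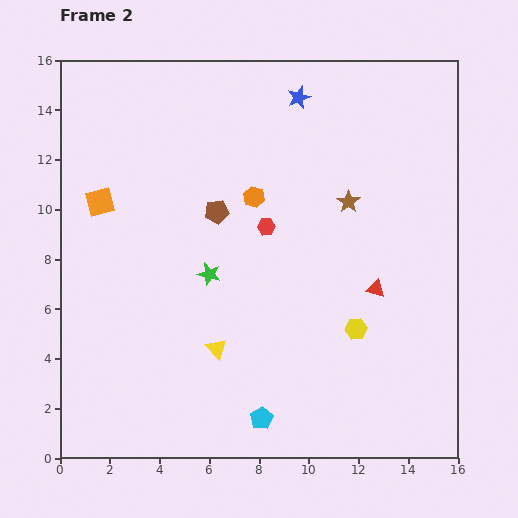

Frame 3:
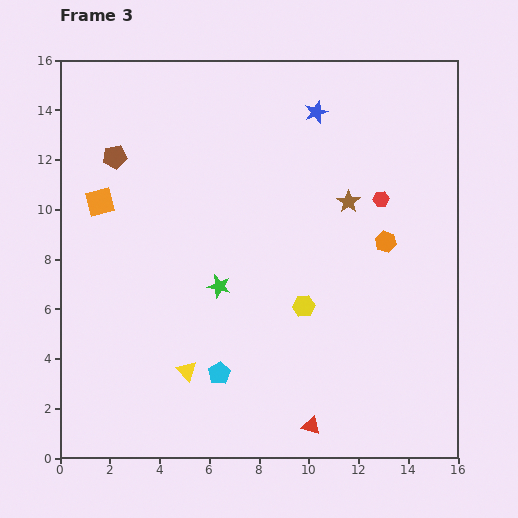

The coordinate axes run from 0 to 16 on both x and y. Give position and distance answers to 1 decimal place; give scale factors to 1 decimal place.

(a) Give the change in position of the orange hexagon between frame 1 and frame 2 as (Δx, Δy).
(5.2, -1.8)

The orange hexagon was at (2.6, 12.3) in frame 1 and (7.8, 10.5) in frame 2.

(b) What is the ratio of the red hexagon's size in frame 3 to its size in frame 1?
0.7×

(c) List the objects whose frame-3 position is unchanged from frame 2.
the brown star, the orange square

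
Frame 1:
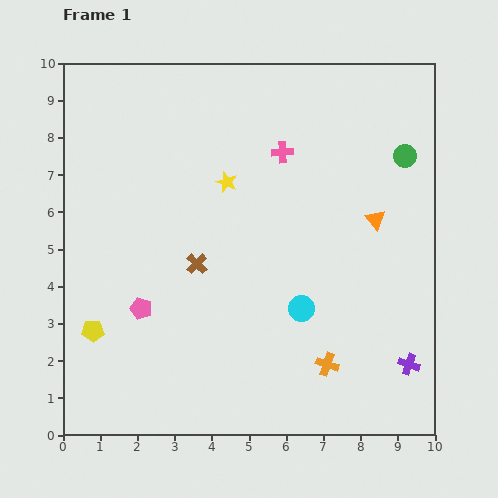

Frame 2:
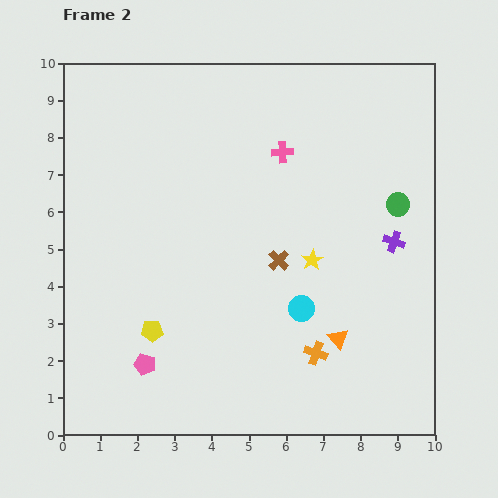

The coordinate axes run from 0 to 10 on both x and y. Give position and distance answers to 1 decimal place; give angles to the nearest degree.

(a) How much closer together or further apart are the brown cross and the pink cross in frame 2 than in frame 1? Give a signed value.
-0.9

Distance in frame 1: 3.8. Distance in frame 2: 2.9.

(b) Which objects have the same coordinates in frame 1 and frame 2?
the cyan circle, the pink cross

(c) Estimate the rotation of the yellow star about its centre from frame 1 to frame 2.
20° clockwise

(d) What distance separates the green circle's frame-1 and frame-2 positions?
1.3

The green circle moved from (9.2, 7.5) to (9.0, 6.2), a distance of √(0.2² + 1.3²) ≈ 1.3.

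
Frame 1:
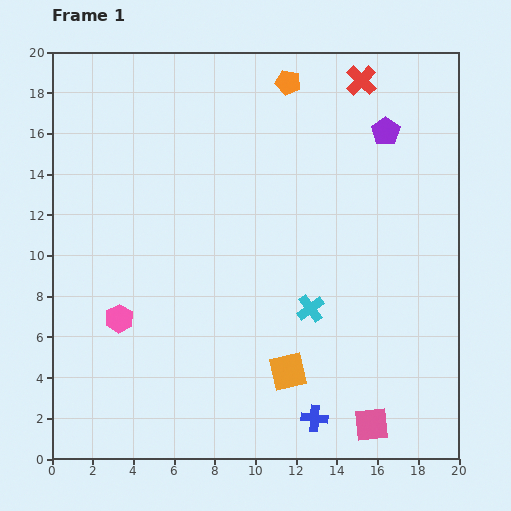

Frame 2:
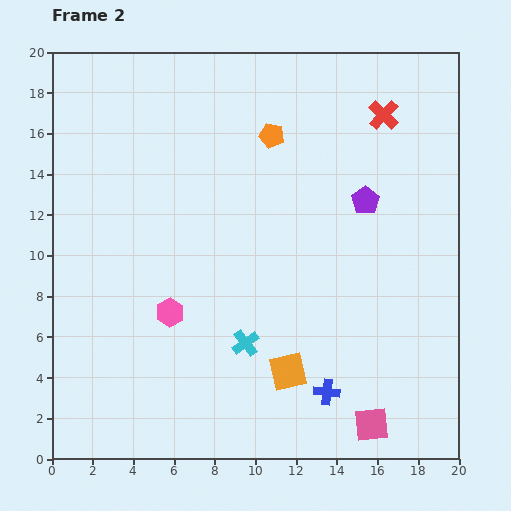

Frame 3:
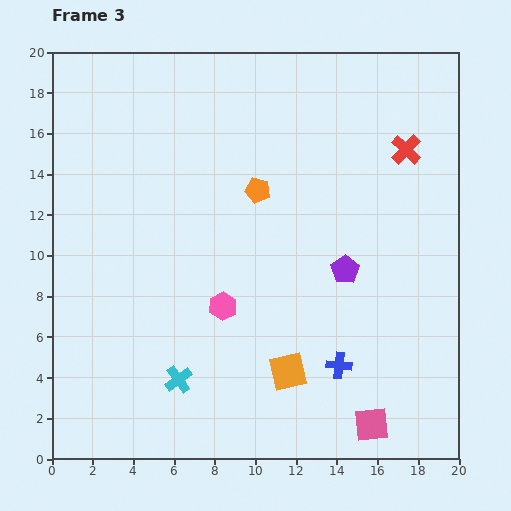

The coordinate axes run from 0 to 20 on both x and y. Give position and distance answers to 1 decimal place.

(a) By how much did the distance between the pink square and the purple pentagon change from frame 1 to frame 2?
-3.4

Distance in frame 1: 14.4. Distance in frame 2: 11.0.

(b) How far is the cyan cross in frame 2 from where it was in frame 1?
3.6

The cyan cross moved from (12.7, 7.4) to (9.5, 5.7), a distance of √(3.2² + 1.7²) ≈ 3.6.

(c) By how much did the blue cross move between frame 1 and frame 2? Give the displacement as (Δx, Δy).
(0.6, 1.3)

The blue cross was at (12.9, 2.0) in frame 1 and (13.5, 3.3) in frame 2.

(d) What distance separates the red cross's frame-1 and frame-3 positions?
4.0

The red cross moved from (15.2, 18.6) to (17.4, 15.2), a distance of √(2.2² + 3.4²) ≈ 4.0.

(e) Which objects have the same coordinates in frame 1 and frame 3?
the pink square, the orange square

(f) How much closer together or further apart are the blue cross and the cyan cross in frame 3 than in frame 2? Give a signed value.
+3.2

Distance in frame 2: 4.7. Distance in frame 3: 7.9.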